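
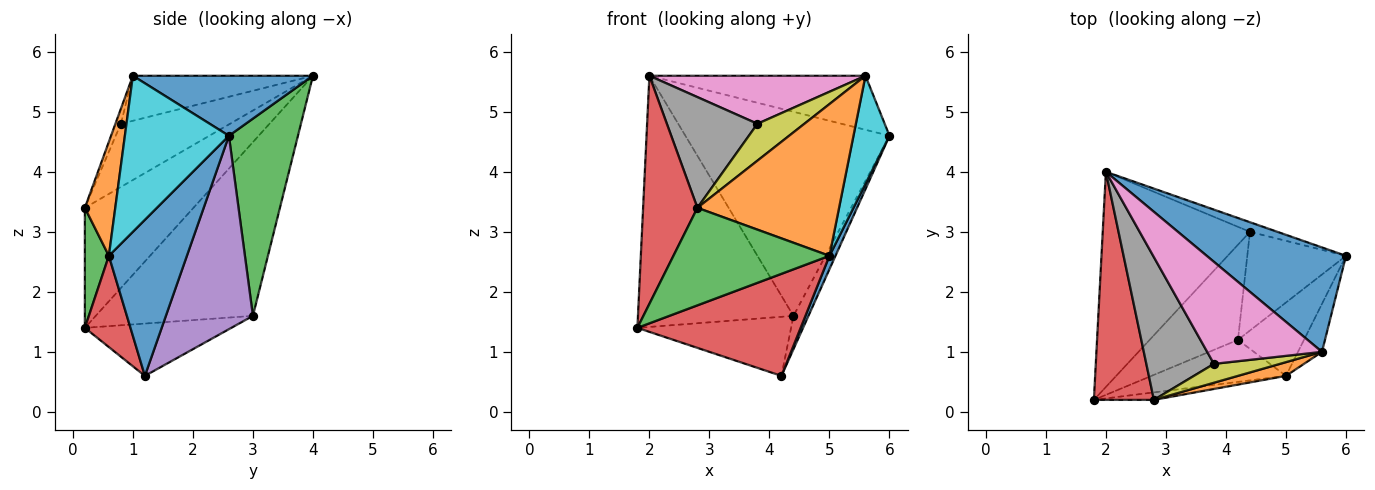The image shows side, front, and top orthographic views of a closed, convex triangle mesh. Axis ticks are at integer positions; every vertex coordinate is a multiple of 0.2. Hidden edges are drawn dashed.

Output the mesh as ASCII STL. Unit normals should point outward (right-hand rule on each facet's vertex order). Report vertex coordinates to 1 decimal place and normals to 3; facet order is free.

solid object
 facet normal 0.358 0.429 0.830
  outer loop
   vertex 5.6 1.0 5.6
   vertex 6.0 2.6 4.6
   vertex 2.0 4.0 5.6
  endloop
 endfacet
 facet normal -0.609 0.602 -0.516
  outer loop
   vertex 4.4 3.0 1.6
   vertex 1.8 0.2 1.4
   vertex 2.0 4.0 5.6
  endloop
 endfacet
 facet normal 0.320 0.946 -0.045
  outer loop
   vertex 4.4 3.0 1.6
   vertex 2.0 4.0 5.6
   vertex 6.0 2.6 4.6
  endloop
 endfacet
 facet normal -0.816 -0.408 0.408
  outer loop
   vertex 2.8 0.2 3.4
   vertex 2.0 4.0 5.6
   vertex 1.8 0.2 1.4
  endloop
 endfacet
 facet normal 0.880 0.152 -0.449
  outer loop
   vertex 4.2 1.2 0.6
   vertex 4.4 3.0 1.6
   vertex 6.0 2.6 4.6
  endloop
 endfacet
 facet normal -0.449 0.471 -0.759
  outer loop
   vertex 4.2 1.2 0.6
   vertex 1.8 0.2 1.4
   vertex 4.4 3.0 1.6
  endloop
 endfacet
 facet normal -0.334 -0.401 0.853
  outer loop
   vertex 3.8 0.8 4.8
   vertex 5.6 1.0 5.6
   vertex 2.0 4.0 5.6
  endloop
 endfacet
 facet normal -0.594 -0.493 0.636
  outer loop
   vertex 3.8 0.8 4.8
   vertex 2.0 4.0 5.6
   vertex 2.8 0.2 3.4
  endloop
 endfacet
 facet normal -0.103 -0.886 0.453
  outer loop
   vertex 3.8 0.8 4.8
   vertex 2.8 0.2 3.4
   vertex 5.6 1.0 5.6
  endloop
 endfacet
 facet normal 0.935 -0.324 -0.144
  outer loop
   vertex 5.0 0.6 2.6
   vertex 6.0 2.6 4.6
   vertex 5.6 1.0 5.6
  endloop
 endfacet
 facet normal 0.919 -0.071 -0.389
  outer loop
   vertex 5.0 0.6 2.6
   vertex 4.2 1.2 0.6
   vertex 6.0 2.6 4.6
  endloop
 endfacet
 facet normal 0.209 -0.974 0.088
  outer loop
   vertex 5.0 0.6 2.6
   vertex 5.6 1.0 5.6
   vertex 2.8 0.2 3.4
  endloop
 endfacet
 facet normal 0.152 -0.986 -0.076
  outer loop
   vertex 5.0 0.6 2.6
   vertex 2.8 0.2 3.4
   vertex 1.8 0.2 1.4
  endloop
 endfacet
 facet normal 0.250 -0.895 -0.369
  outer loop
   vertex 5.0 0.6 2.6
   vertex 1.8 0.2 1.4
   vertex 4.2 1.2 0.6
  endloop
 endfacet
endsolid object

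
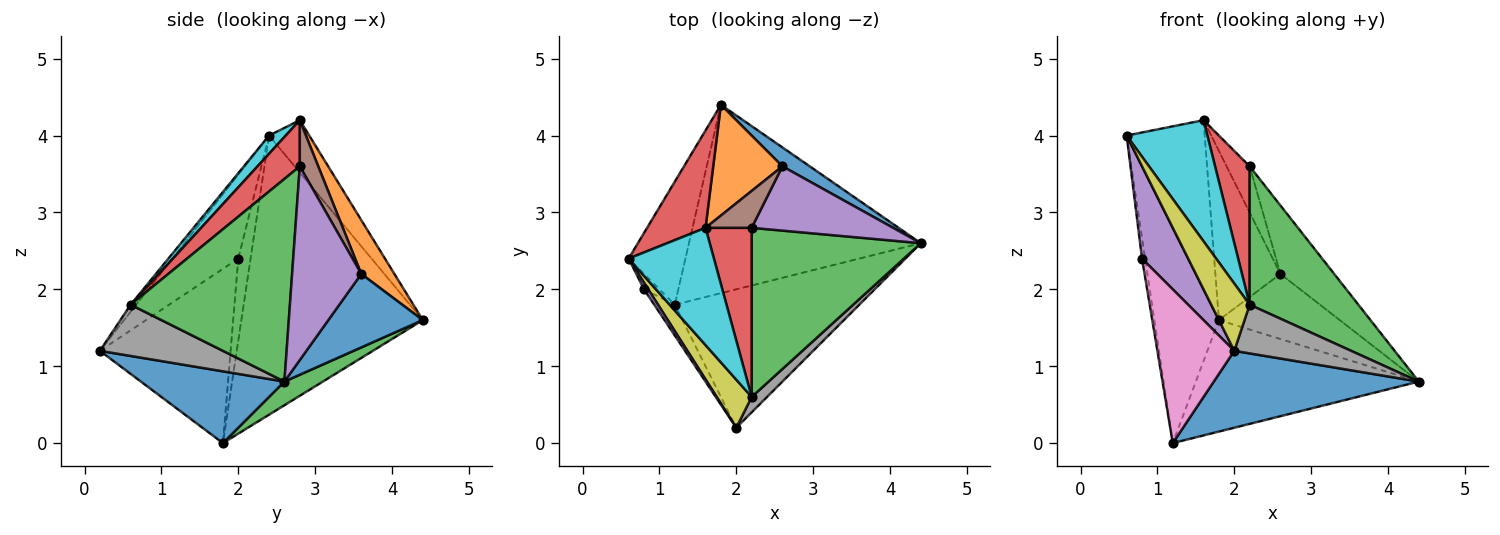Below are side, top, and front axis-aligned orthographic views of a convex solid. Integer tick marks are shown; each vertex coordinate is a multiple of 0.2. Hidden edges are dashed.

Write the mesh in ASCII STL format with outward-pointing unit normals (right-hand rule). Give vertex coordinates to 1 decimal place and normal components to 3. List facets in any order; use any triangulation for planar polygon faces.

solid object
 facet normal 0.322 -0.460 -0.828
  outer loop
   vertex 1.2 1.8 0.0
   vertex 4.4 2.6 0.8
   vertex 2.0 0.2 1.2
  endloop
 endfacet
 facet normal -0.925 0.329 -0.188
  outer loop
   vertex 1.8 4.4 1.6
   vertex 1.2 1.8 0.0
   vertex 0.6 2.4 4.0
  endloop
 endfacet
 facet normal 0.087 0.507 -0.857
  outer loop
   vertex 1.8 4.4 1.6
   vertex 4.4 2.6 0.8
   vertex 1.2 1.8 0.0
  endloop
 endfacet
 facet normal -0.408 0.791 0.456
  outer loop
   vertex 1.6 2.8 4.2
   vertex 1.8 4.4 1.6
   vertex 0.6 2.4 4.0
  endloop
 endfacet
 facet normal -0.819 -0.573 0.041
  outer loop
   vertex 0.8 2.0 2.4
   vertex 2.0 0.2 1.2
   vertex 0.6 2.4 4.0
  endloop
 endfacet
 facet normal -0.954 0.239 -0.179
  outer loop
   vertex 0.8 2.0 2.4
   vertex 0.6 2.4 4.0
   vertex 1.2 1.8 0.0
  endloop
 endfacet
 facet normal -0.858 -0.504 -0.101
  outer loop
   vertex 0.8 2.0 2.4
   vertex 1.2 1.8 0.0
   vertex 2.0 0.2 1.2
  endloop
 endfacet
 facet normal 0.708 -0.673 0.213
  outer loop
   vertex 2.2 0.6 1.8
   vertex 2.0 0.2 1.2
   vertex 4.4 2.6 0.8
  endloop
 endfacet
 facet normal -0.115 -0.808 0.577
  outer loop
   vertex 2.2 0.6 1.8
   vertex 0.6 2.4 4.0
   vertex 2.0 0.2 1.2
  endloop
 endfacet
 facet normal 0.147 -0.711 0.688
  outer loop
   vertex 2.2 0.6 1.8
   vertex 1.6 2.8 4.2
   vertex 0.6 2.4 4.0
  endloop
 endfacet
 facet normal 0.600 0.768 0.223
  outer loop
   vertex 2.6 3.6 2.2
   vertex 4.4 2.6 0.8
   vertex 1.8 4.4 1.6
  endloop
 endfacet
 facet normal 0.392 0.770 0.504
  outer loop
   vertex 2.6 3.6 2.2
   vertex 1.8 4.4 1.6
   vertex 1.6 2.8 4.2
  endloop
 endfacet
 facet normal 0.680 -0.464 0.567
  outer loop
   vertex 2.2 2.8 3.6
   vertex 2.2 0.6 1.8
   vertex 4.4 2.6 0.8
  endloop
 endfacet
 facet normal 0.612 -0.501 0.612
  outer loop
   vertex 2.2 2.8 3.6
   vertex 1.6 2.8 4.2
   vertex 2.2 0.6 1.8
  endloop
 endfacet
 facet normal 0.684 0.532 0.499
  outer loop
   vertex 2.2 2.8 3.6
   vertex 4.4 2.6 0.8
   vertex 2.6 3.6 2.2
  endloop
 endfacet
 facet normal 0.530 0.662 0.530
  outer loop
   vertex 2.2 2.8 3.6
   vertex 2.6 3.6 2.2
   vertex 1.6 2.8 4.2
  endloop
 endfacet
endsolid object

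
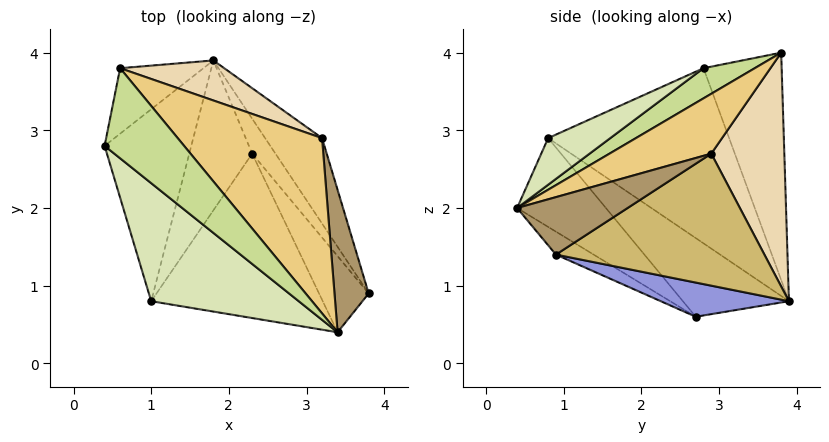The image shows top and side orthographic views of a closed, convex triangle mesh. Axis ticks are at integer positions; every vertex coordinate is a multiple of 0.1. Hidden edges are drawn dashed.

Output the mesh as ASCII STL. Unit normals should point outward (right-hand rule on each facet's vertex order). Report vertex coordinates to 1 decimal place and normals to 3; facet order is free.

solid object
 facet normal -0.909 0.249 -0.333
  outer loop
   vertex 0.6 3.8 4.0
   vertex 1.8 3.9 0.8
   vertex 0.4 2.8 3.8
  endloop
 endfacet
 facet normal -0.894 -0.069 -0.443
  outer loop
   vertex 1.0 0.8 2.9
   vertex 0.4 2.8 3.8
   vertex 1.8 3.9 0.8
  endloop
 endfacet
 facet normal 0.757 0.401 -0.516
  outer loop
   vertex 2.3 2.7 0.6
   vertex 1.8 3.9 0.8
   vertex 3.8 0.9 1.4
  endloop
 endfacet
 facet normal -0.763 -0.216 -0.610
  outer loop
   vertex 2.3 2.7 0.6
   vertex 1.0 0.8 2.9
   vertex 1.8 3.9 0.8
  endloop
 endfacet
 facet normal -0.335 -0.602 -0.725
  outer loop
   vertex 3.4 0.4 2.0
   vertex 2.3 2.7 0.6
   vertex 3.8 0.9 1.4
  endloop
 endfacet
 facet normal -0.366 -0.605 -0.707
  outer loop
   vertex 3.4 0.4 2.0
   vertex 1.0 0.8 2.9
   vertex 2.3 2.7 0.6
  endloop
 endfacet
 facet normal 0.343 -0.250 0.905
  outer loop
   vertex 3.4 0.4 2.0
   vertex 0.6 3.8 4.0
   vertex 0.4 2.8 3.8
  endloop
 endfacet
 facet normal 0.285 -0.321 0.903
  outer loop
   vertex 3.4 0.4 2.0
   vertex 0.4 2.8 3.8
   vertex 1.0 0.8 2.9
  endloop
 endfacet
 facet normal 0.857 -0.074 0.510
  outer loop
   vertex 3.2 2.9 2.7
   vertex 3.4 0.4 2.0
   vertex 3.8 0.9 1.4
  endloop
 endfacet
 facet normal 0.810 0.470 -0.350
  outer loop
   vertex 3.2 2.9 2.7
   vertex 3.8 0.9 1.4
   vertex 1.8 3.9 0.8
  endloop
 endfacet
 facet normal 0.373 -0.222 0.901
  outer loop
   vertex 3.2 2.9 2.7
   vertex 0.6 3.8 4.0
   vertex 3.4 0.4 2.0
  endloop
 endfacet
 facet normal 0.400 0.899 0.178
  outer loop
   vertex 3.2 2.9 2.7
   vertex 1.8 3.9 0.8
   vertex 0.6 3.8 4.0
  endloop
 endfacet
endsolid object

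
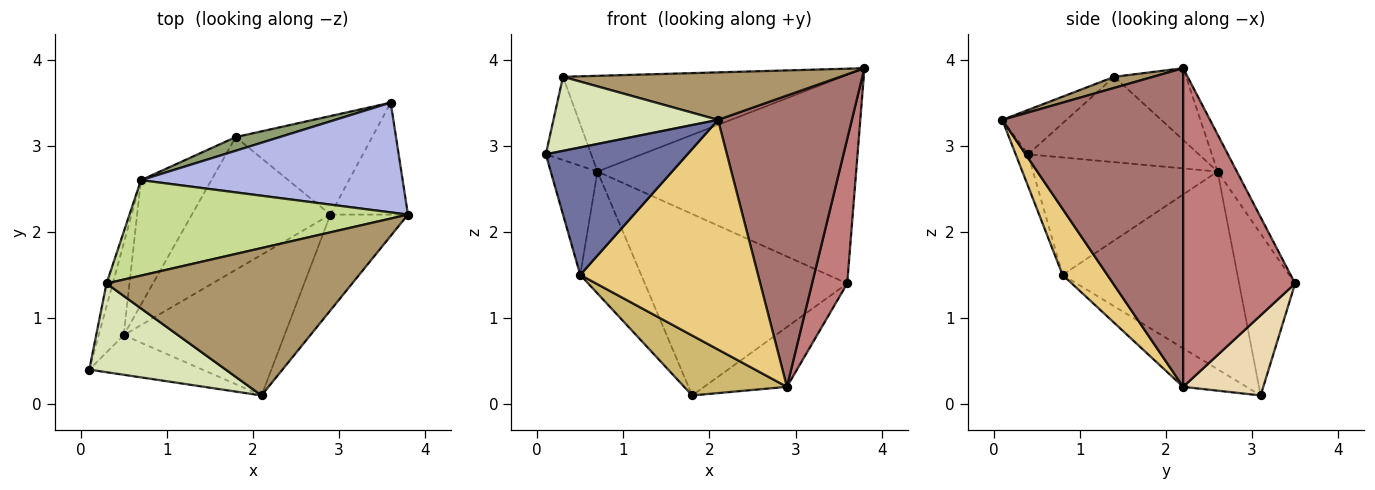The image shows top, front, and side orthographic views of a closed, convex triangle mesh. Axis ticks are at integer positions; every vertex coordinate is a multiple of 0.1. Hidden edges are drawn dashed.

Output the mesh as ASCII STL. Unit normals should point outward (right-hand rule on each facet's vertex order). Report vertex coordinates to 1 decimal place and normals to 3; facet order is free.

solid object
 facet normal -0.084 -0.952 -0.296
  outer loop
   vertex 0.5 0.8 1.5
   vertex 2.1 0.1 3.3
   vertex 0.1 0.4 2.9
  endloop
 endfacet
 facet normal -0.949 0.240 -0.203
  outer loop
   vertex 0.5 0.8 1.5
   vertex 0.1 0.4 2.9
   vertex 0.7 2.6 2.7
  endloop
 endfacet
 facet normal -0.895 0.312 -0.319
  outer loop
   vertex 0.5 0.8 1.5
   vertex 0.7 2.6 2.7
   vertex 1.8 3.1 0.1
  endloop
 endfacet
 facet normal -0.066 0.883 0.464
  outer loop
   vertex 3.6 3.5 1.4
   vertex 0.7 2.6 2.7
   vertex 3.8 2.2 3.9
  endloop
 endfacet
 facet normal -0.266 0.961 0.072
  outer loop
   vertex 3.6 3.5 1.4
   vertex 1.8 3.1 0.1
   vertex 0.7 2.6 2.7
  endloop
 endfacet
 facet normal -0.964 0.256 -0.071
  outer loop
   vertex 0.3 1.4 3.8
   vertex 0.7 2.6 2.7
   vertex 0.1 0.4 2.9
  endloop
 endfacet
 facet normal -0.179 0.697 0.695
  outer loop
   vertex 0.3 1.4 3.8
   vertex 3.8 2.2 3.9
   vertex 0.7 2.6 2.7
  endloop
 endfacet
 facet normal -0.242 -0.622 0.745
  outer loop
   vertex 0.3 1.4 3.8
   vertex 0.1 0.4 2.9
   vertex 2.1 0.1 3.3
  endloop
 endfacet
 facet normal 0.043 -0.306 0.951
  outer loop
   vertex 0.3 1.4 3.8
   vertex 2.1 0.1 3.3
   vertex 3.8 2.2 3.9
  endloop
 endfacet
 facet normal -0.246 -0.399 -0.883
  outer loop
   vertex 2.9 2.2 0.2
   vertex 0.5 0.8 1.5
   vertex 1.8 3.1 0.1
  endloop
 endfacet
 facet normal 0.210 -0.834 -0.511
  outer loop
   vertex 2.9 2.2 0.2
   vertex 2.1 0.1 3.3
   vertex 0.5 0.8 1.5
  endloop
 endfacet
 facet normal 0.449 0.464 -0.764
  outer loop
   vertex 2.9 2.2 0.2
   vertex 1.8 3.1 0.1
   vertex 3.6 3.5 1.4
  endloop
 endfacet
 facet normal 0.789 -0.584 -0.192
  outer loop
   vertex 2.9 2.2 0.2
   vertex 3.8 2.2 3.9
   vertex 2.1 0.1 3.3
  endloop
 endfacet
 facet normal 0.929 -0.292 -0.226
  outer loop
   vertex 2.9 2.2 0.2
   vertex 3.6 3.5 1.4
   vertex 3.8 2.2 3.9
  endloop
 endfacet
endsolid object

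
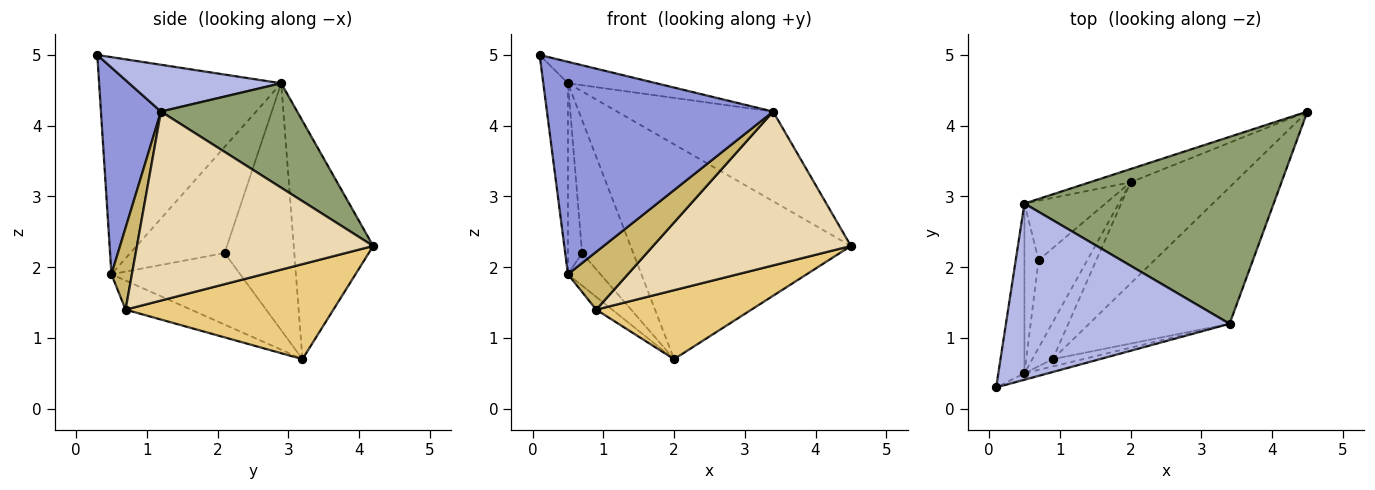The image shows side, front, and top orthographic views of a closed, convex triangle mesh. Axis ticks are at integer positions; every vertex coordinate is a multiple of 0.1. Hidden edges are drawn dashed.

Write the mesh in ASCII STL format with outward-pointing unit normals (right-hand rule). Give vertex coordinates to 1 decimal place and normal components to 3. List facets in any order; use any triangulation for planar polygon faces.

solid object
 facet normal -0.339 0.939 -0.058
  outer loop
   vertex 0.5 2.9 4.6
   vertex 4.5 4.2 2.3
   vertex 2.0 3.2 0.7
  endloop
 endfacet
 facet normal -0.984 0.133 -0.118
  outer loop
   vertex 0.5 2.9 4.6
   vertex 0.5 0.5 1.9
   vertex 0.1 0.3 5.0
  endloop
 endfacet
 facet normal 0.256 -0.966 -0.029
  outer loop
   vertex 3.4 1.2 4.2
   vertex 0.1 0.3 5.0
   vertex 0.5 0.5 1.9
  endloop
 endfacet
 facet normal 0.203 0.118 0.972
  outer loop
   vertex 3.4 1.2 4.2
   vertex 0.5 2.9 4.6
   vertex 0.1 0.3 5.0
  endloop
 endfacet
 facet normal 0.353 0.405 0.843
  outer loop
   vertex 3.4 1.2 4.2
   vertex 4.5 4.2 2.3
   vertex 0.5 2.9 4.6
  endloop
 endfacet
 facet normal -0.809 0.204 -0.551
  outer loop
   vertex 0.7 2.1 2.2
   vertex 2.0 3.2 0.7
   vertex 0.5 0.5 1.9
  endloop
 endfacet
 facet normal -0.779 0.572 -0.256
  outer loop
   vertex 0.7 2.1 2.2
   vertex 0.5 2.9 4.6
   vertex 2.0 3.2 0.7
  endloop
 endfacet
 facet normal -0.980 0.147 -0.131
  outer loop
   vertex 0.7 2.1 2.2
   vertex 0.5 0.5 1.9
   vertex 0.5 2.9 4.6
  endloop
 endfacet
 facet normal -0.802 0.195 -0.564
  outer loop
   vertex 0.9 0.7 1.4
   vertex 0.5 0.5 1.9
   vertex 2.0 3.2 0.7
  endloop
 endfacet
 facet normal 0.321 -0.940 -0.119
  outer loop
   vertex 0.9 0.7 1.4
   vertex 3.4 1.2 4.2
   vertex 0.5 0.5 1.9
  endloop
 endfacet
 facet normal 0.602 -0.450 -0.660
  outer loop
   vertex 0.9 0.7 1.4
   vertex 2.0 3.2 0.7
   vertex 4.5 4.2 2.3
  endloop
 endfacet
 facet normal 0.666 -0.558 -0.495
  outer loop
   vertex 0.9 0.7 1.4
   vertex 4.5 4.2 2.3
   vertex 3.4 1.2 4.2
  endloop
 endfacet
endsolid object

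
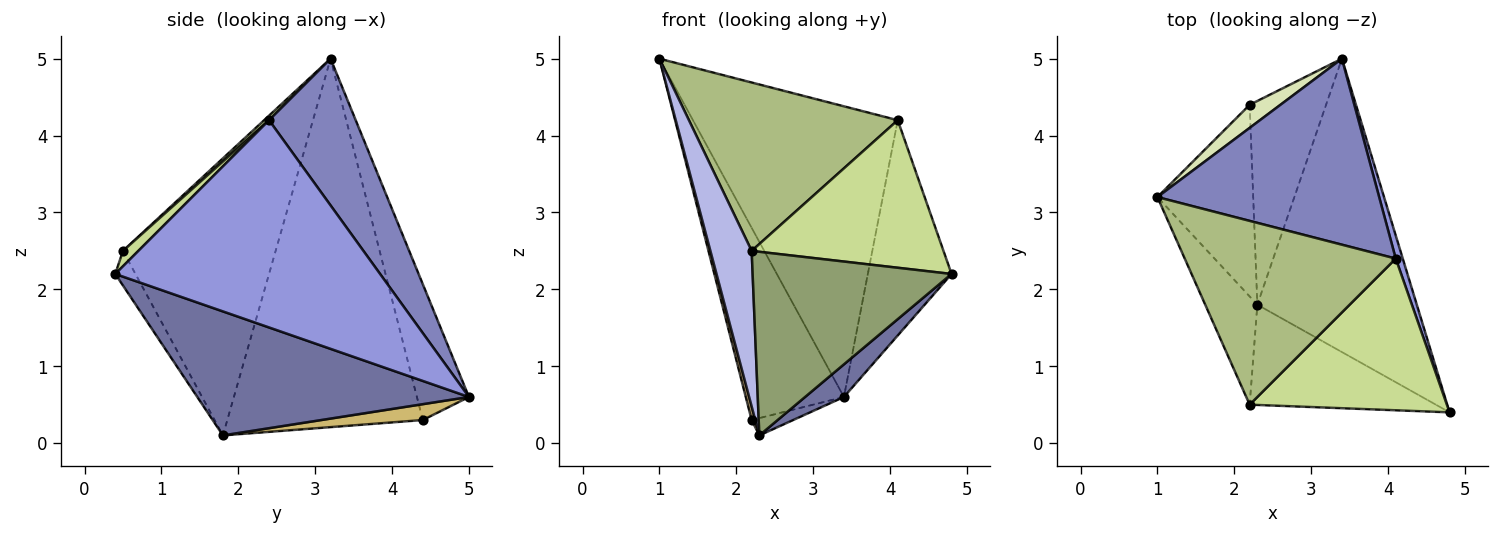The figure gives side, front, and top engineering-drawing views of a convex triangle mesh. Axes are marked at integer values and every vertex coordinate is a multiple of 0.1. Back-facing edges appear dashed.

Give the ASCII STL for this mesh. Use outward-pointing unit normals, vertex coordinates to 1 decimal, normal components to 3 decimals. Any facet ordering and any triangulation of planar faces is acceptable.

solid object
 facet normal 0.612 -0.087 -0.786
  outer loop
   vertex 2.3 1.8 0.1
   vertex 3.4 5.0 0.6
   vertex 4.8 0.4 2.2
  endloop
 endfacet
 facet normal 0.336 0.793 0.508
  outer loop
   vertex 4.1 2.4 4.2
   vertex 3.4 5.0 0.6
   vertex 1.0 3.2 5.0
  endloop
 endfacet
 facet normal 0.953 0.301 0.032
  outer loop
   vertex 4.1 2.4 4.2
   vertex 4.8 0.4 2.2
   vertex 3.4 5.0 0.6
  endloop
 endfacet
 facet normal -0.950 -0.257 -0.179
  outer loop
   vertex 2.2 0.5 2.5
   vertex 1.0 3.2 5.0
   vertex 2.3 1.8 0.1
  endloop
 endfacet
 facet normal -0.089 -0.874 -0.477
  outer loop
   vertex 2.2 0.5 2.5
   vertex 2.3 1.8 0.1
   vertex 4.8 0.4 2.2
  endloop
 endfacet
 facet normal 0.016 -0.676 0.737
  outer loop
   vertex 2.2 0.5 2.5
   vertex 4.1 2.4 4.2
   vertex 1.0 3.2 5.0
  endloop
 endfacet
 facet normal 0.056 -0.696 0.716
  outer loop
   vertex 2.2 0.5 2.5
   vertex 4.8 0.4 2.2
   vertex 4.1 2.4 4.2
  endloop
 endfacet
 facet normal -0.466 0.879 0.105
  outer loop
   vertex 2.2 4.4 0.3
   vertex 1.0 3.2 5.0
   vertex 3.4 5.0 0.6
  endloop
 endfacet
 facet normal -0.968 -0.018 -0.252
  outer loop
   vertex 2.2 4.4 0.3
   vertex 2.3 1.8 0.1
   vertex 1.0 3.2 5.0
  endloop
 endfacet
 facet normal 0.203 0.083 -0.976
  outer loop
   vertex 2.2 4.4 0.3
   vertex 3.4 5.0 0.6
   vertex 2.3 1.8 0.1
  endloop
 endfacet
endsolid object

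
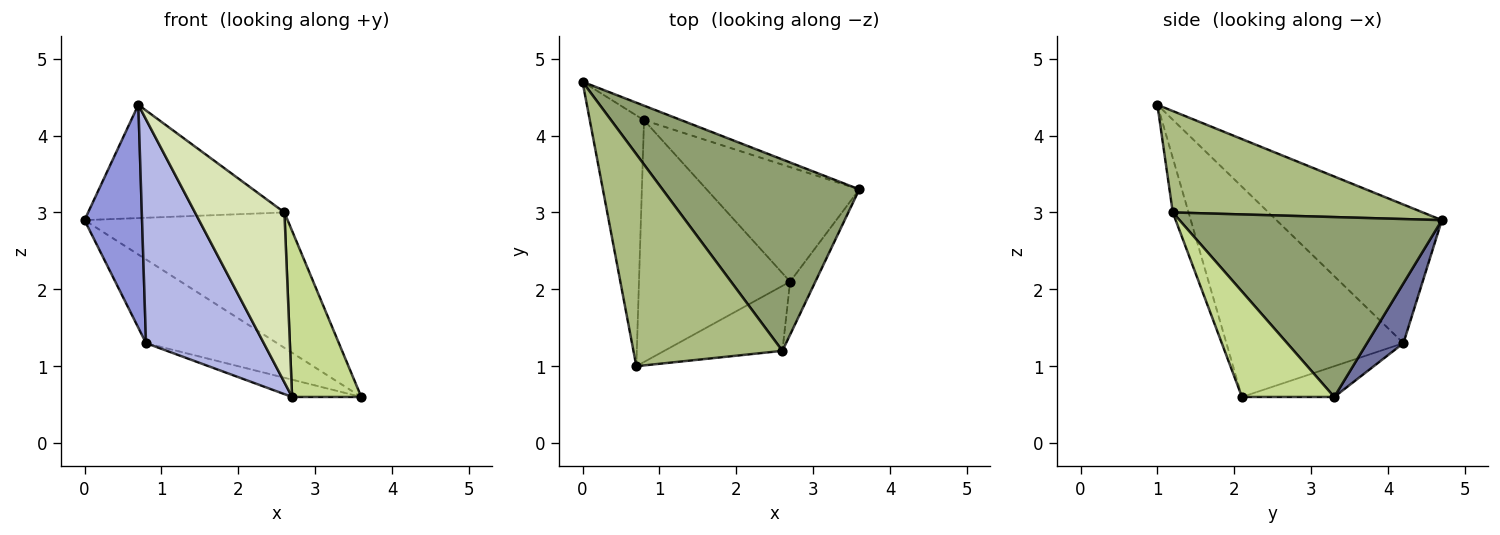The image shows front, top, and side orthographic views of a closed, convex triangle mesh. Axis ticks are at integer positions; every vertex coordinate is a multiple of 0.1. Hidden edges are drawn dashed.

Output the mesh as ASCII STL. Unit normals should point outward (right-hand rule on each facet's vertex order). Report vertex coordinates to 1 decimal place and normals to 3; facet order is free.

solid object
 facet normal 0.264 0.950 -0.165
  outer loop
   vertex 0.8 4.2 1.3
   vertex 0.0 4.7 2.9
   vertex 3.6 3.3 0.6
  endloop
 endfacet
 facet normal -0.195 0.147 -0.970
  outer loop
   vertex 0.8 4.2 1.3
   vertex 3.6 3.3 0.6
   vertex 2.7 2.1 0.6
  endloop
 endfacet
 facet normal -0.886 -0.308 -0.347
  outer loop
   vertex 0.8 4.2 1.3
   vertex 0.7 1.0 4.4
   vertex 0.0 4.7 2.9
  endloop
 endfacet
 facet normal -0.714 -0.475 -0.514
  outer loop
   vertex 0.8 4.2 1.3
   vertex 2.7 2.1 0.6
   vertex 0.7 1.0 4.4
  endloop
 endfacet
 facet normal 0.598 0.463 0.654
  outer loop
   vertex 2.6 1.2 3.0
   vertex 3.6 3.3 0.6
   vertex 0.0 4.7 2.9
  endloop
 endfacet
 facet normal 0.515 0.404 0.756
  outer loop
   vertex 2.6 1.2 3.0
   vertex 0.0 4.7 2.9
   vertex 0.7 1.0 4.4
  endloop
 endfacet
 facet normal 0.786 -0.589 -0.188
  outer loop
   vertex 2.6 1.2 3.0
   vertex 2.7 2.1 0.6
   vertex 3.6 3.3 0.6
  endloop
 endfacet
 facet normal -0.163 -0.922 -0.352
  outer loop
   vertex 2.6 1.2 3.0
   vertex 0.7 1.0 4.4
   vertex 2.7 2.1 0.6
  endloop
 endfacet
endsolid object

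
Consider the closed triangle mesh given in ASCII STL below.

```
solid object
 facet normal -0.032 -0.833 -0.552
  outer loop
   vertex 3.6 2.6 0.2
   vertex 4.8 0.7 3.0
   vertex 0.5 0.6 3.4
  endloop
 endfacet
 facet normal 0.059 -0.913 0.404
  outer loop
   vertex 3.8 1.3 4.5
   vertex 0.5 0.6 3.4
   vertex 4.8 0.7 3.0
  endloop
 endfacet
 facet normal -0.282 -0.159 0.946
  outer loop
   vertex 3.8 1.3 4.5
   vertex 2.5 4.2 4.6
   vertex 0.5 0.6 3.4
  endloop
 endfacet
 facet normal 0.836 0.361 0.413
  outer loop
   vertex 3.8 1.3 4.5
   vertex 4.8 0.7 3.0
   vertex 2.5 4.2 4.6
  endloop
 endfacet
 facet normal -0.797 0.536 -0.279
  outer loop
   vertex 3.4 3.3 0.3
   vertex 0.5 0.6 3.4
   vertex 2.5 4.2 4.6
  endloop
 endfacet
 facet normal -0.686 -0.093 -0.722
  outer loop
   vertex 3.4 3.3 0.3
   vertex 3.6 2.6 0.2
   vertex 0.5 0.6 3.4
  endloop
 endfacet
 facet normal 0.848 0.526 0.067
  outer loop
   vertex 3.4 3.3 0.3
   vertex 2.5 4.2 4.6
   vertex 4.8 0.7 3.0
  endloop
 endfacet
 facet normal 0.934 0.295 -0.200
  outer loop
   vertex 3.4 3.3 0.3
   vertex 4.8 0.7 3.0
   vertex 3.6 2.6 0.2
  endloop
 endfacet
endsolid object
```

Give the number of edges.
12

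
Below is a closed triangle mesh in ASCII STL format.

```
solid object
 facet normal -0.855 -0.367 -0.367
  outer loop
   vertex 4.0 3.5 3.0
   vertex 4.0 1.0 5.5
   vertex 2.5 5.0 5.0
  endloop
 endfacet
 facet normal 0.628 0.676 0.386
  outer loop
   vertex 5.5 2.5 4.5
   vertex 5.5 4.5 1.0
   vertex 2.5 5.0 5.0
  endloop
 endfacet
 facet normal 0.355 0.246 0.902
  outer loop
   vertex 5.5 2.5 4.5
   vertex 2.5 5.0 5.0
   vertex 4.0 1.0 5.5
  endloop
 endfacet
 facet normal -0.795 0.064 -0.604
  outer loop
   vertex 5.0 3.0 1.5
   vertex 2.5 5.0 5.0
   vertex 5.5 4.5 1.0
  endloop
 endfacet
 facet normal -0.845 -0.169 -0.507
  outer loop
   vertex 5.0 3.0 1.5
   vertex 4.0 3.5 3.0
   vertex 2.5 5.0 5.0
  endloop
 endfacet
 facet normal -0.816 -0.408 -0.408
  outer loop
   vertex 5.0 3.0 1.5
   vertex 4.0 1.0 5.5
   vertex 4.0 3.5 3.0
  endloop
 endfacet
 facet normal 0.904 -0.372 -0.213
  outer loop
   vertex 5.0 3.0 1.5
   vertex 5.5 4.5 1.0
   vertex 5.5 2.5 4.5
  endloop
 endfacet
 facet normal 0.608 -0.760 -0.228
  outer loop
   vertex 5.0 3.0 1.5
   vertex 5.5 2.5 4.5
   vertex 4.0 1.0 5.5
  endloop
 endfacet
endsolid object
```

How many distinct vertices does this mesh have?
6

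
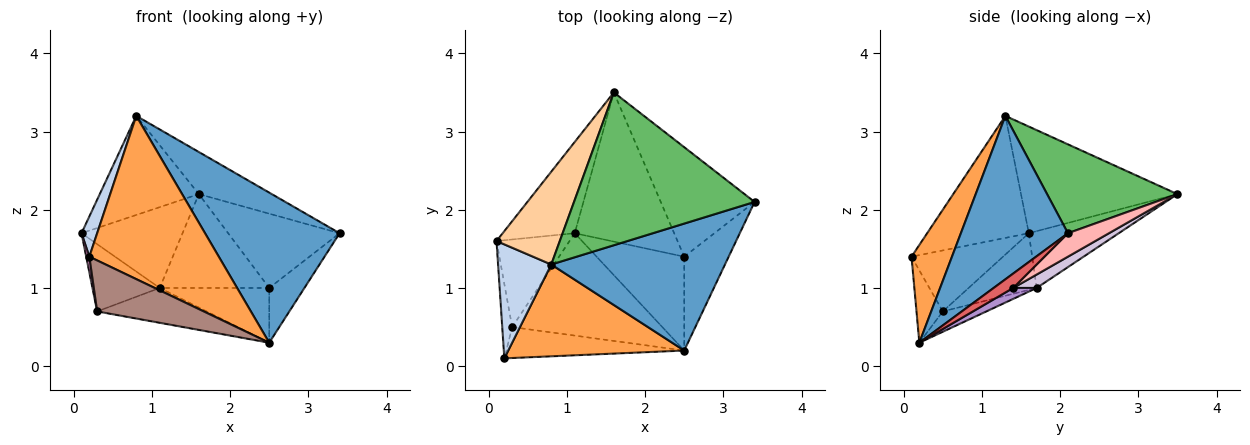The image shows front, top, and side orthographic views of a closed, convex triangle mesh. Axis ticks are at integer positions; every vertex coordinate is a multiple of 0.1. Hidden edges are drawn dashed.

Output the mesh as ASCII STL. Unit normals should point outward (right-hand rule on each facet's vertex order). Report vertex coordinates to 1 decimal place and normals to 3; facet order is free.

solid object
 facet normal 0.519 -0.653 0.552
  outer loop
   vertex 0.8 1.3 3.2
   vertex 2.5 0.2 0.3
   vertex 3.4 2.1 1.7
  endloop
 endfacet
 facet normal -0.908 -0.140 0.396
  outer loop
   vertex 0.2 0.1 1.4
   vertex 0.8 1.3 3.2
   vertex 0.1 1.6 1.7
  endloop
 endfacet
 facet normal 0.263 -0.841 0.473
  outer loop
   vertex 0.2 0.1 1.4
   vertex 2.5 0.2 0.3
   vertex 0.8 1.3 3.2
  endloop
 endfacet
 facet normal -0.755 0.478 0.448
  outer loop
   vertex 1.6 3.5 2.2
   vertex 0.1 1.6 1.7
   vertex 0.8 1.3 3.2
  endloop
 endfacet
 facet normal 0.429 0.240 0.871
  outer loop
   vertex 1.6 3.5 2.2
   vertex 0.8 1.3 3.2
   vertex 3.4 2.1 1.7
  endloop
 endfacet
 facet normal -0.508 0.571 -0.645
  outer loop
   vertex 1.1 1.7 1.0
   vertex 0.1 1.6 1.7
   vertex 1.6 3.5 2.2
  endloop
 endfacet
 facet normal 0.270 0.485 -0.832
  outer loop
   vertex 2.5 1.4 1.0
   vertex 3.4 2.1 1.7
   vertex 2.5 0.2 0.3
  endloop
 endfacet
 facet normal 0.203 0.550 -0.810
  outer loop
   vertex 2.5 1.4 1.0
   vertex 1.6 3.5 2.2
   vertex 3.4 2.1 1.7
  endloop
 endfacet
 facet normal 0.107 0.501 -0.859
  outer loop
   vertex 2.5 1.4 1.0
   vertex 2.5 0.2 0.3
   vertex 1.1 1.7 1.0
  endloop
 endfacet
 facet normal 0.113 0.529 -0.841
  outer loop
   vertex 2.5 1.4 1.0
   vertex 1.1 1.7 1.0
   vertex 1.6 3.5 2.2
  endloop
 endfacet
 facet normal -0.206 -0.837 -0.508
  outer loop
   vertex 0.3 0.5 0.7
   vertex 2.5 0.2 0.3
   vertex 0.2 0.1 1.4
  endloop
 endfacet
 facet normal -0.127 0.320 -0.939
  outer loop
   vertex 0.3 0.5 0.7
   vertex 1.1 1.7 1.0
   vertex 2.5 0.2 0.3
  endloop
 endfacet
 facet normal -0.987 -0.034 -0.160
  outer loop
   vertex 0.3 0.5 0.7
   vertex 0.2 0.1 1.4
   vertex 0.1 1.6 1.7
  endloop
 endfacet
 facet normal -0.525 0.519 -0.675
  outer loop
   vertex 0.3 0.5 0.7
   vertex 0.1 1.6 1.7
   vertex 1.1 1.7 1.0
  endloop
 endfacet
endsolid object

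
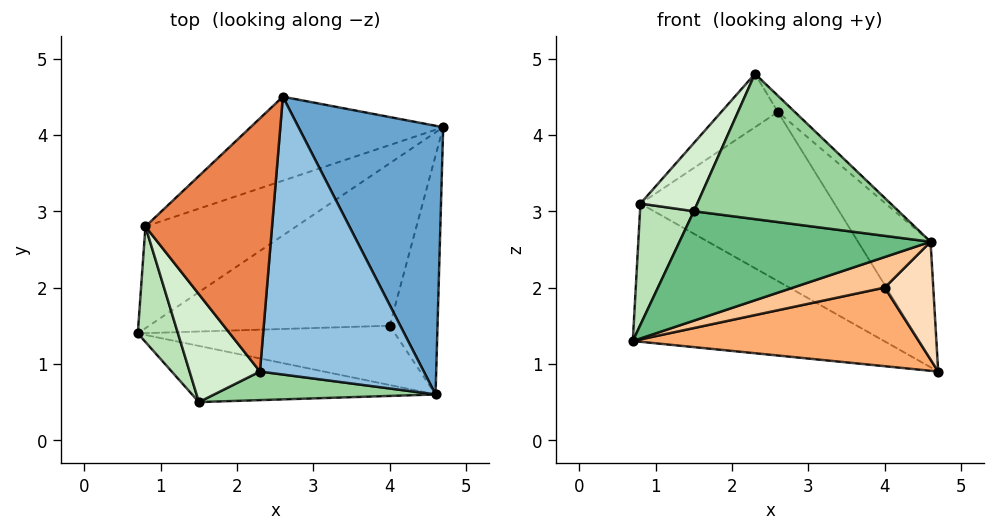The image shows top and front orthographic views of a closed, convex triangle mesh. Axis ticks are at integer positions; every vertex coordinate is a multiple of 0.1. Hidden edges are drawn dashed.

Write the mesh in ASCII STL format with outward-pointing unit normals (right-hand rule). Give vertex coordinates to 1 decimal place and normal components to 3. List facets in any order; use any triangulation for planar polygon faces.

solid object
 facet normal 0.842 0.216 0.495
  outer loop
   vertex 4.6 0.6 2.6
   vertex 4.7 4.1 0.9
   vertex 2.6 4.5 4.3
  endloop
 endfacet
 facet normal 0.693 0.042 0.719
  outer loop
   vertex 4.6 0.6 2.6
   vertex 2.6 4.5 4.3
   vertex 2.3 0.9 4.8
  endloop
 endfacet
 facet normal -0.516 0.690 -0.508
  outer loop
   vertex 0.8 2.8 3.1
   vertex 4.7 4.1 0.9
   vertex 0.7 1.4 1.3
  endloop
 endfacet
 facet normal -0.482 0.785 -0.390
  outer loop
   vertex 0.8 2.8 3.1
   vertex 2.6 4.5 4.3
   vertex 4.7 4.1 0.9
  endloop
 endfacet
 facet normal -0.646 0.158 0.746
  outer loop
   vertex 0.8 2.8 3.1
   vertex 2.3 0.9 4.8
   vertex 2.6 4.5 4.3
  endloop
 endfacet
 facet normal 0.200 -0.427 -0.882
  outer loop
   vertex 4.0 1.5 2.0
   vertex 0.7 1.4 1.3
   vertex 4.7 4.1 0.9
  endloop
 endfacet
 facet normal 0.198 -0.449 -0.871
  outer loop
   vertex 4.0 1.5 2.0
   vertex 4.6 0.6 2.6
   vertex 0.7 1.4 1.3
  endloop
 endfacet
 facet normal 0.227 -0.431 -0.873
  outer loop
   vertex 4.0 1.5 2.0
   vertex 4.7 4.1 0.9
   vertex 4.6 0.6 2.6
  endloop
 endfacet
 facet normal -0.030 -0.889 -0.457
  outer loop
   vertex 1.5 0.5 3.0
   vertex 0.7 1.4 1.3
   vertex 4.6 0.6 2.6
  endloop
 endfacet
 facet normal 0.056 -0.980 0.193
  outer loop
   vertex 1.5 0.5 3.0
   vertex 4.6 0.6 2.6
   vertex 2.3 0.9 4.8
  endloop
 endfacet
 facet normal -0.916 -0.291 0.277
  outer loop
   vertex 1.5 0.5 3.0
   vertex 0.8 2.8 3.1
   vertex 0.7 1.4 1.3
  endloop
 endfacet
 facet normal -0.853 -0.279 0.441
  outer loop
   vertex 1.5 0.5 3.0
   vertex 2.3 0.9 4.8
   vertex 0.8 2.8 3.1
  endloop
 endfacet
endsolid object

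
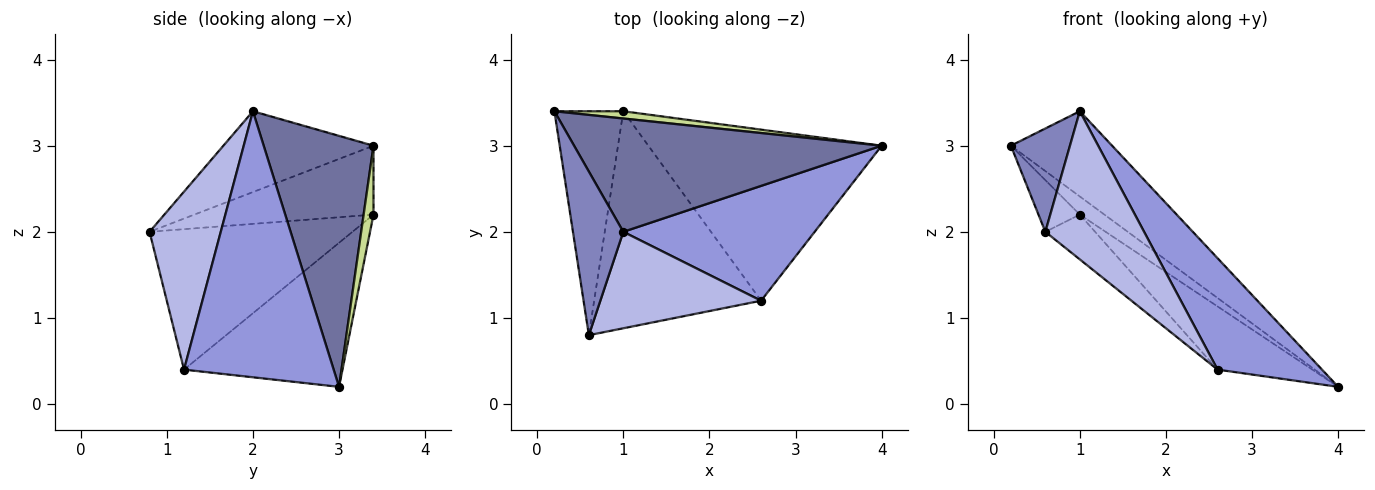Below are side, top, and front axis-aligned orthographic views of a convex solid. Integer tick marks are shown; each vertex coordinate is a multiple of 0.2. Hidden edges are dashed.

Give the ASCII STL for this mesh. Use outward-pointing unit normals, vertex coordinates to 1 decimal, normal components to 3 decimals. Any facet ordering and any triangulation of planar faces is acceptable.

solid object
 facet normal 0.546 0.503 0.669
  outer loop
   vertex 1.0 2.0 3.4
   vertex 4.0 3.0 0.2
   vertex 0.2 3.4 3.0
  endloop
 endfacet
 facet normal -0.805 -0.317 0.502
  outer loop
   vertex 1.0 2.0 3.4
   vertex 0.2 3.4 3.0
   vertex 0.6 0.8 2.0
  endloop
 endfacet
 facet normal 0.706 -0.493 0.508
  outer loop
   vertex 2.6 1.2 0.4
   vertex 4.0 3.0 0.2
   vertex 1.0 2.0 3.4
  endloop
 endfacet
 facet normal 0.517 -0.717 0.467
  outer loop
   vertex 2.6 1.2 0.4
   vertex 1.0 2.0 3.4
   vertex 0.6 0.8 2.0
  endloop
 endfacet
 facet normal -0.698 0.161 -0.698
  outer loop
   vertex 1.0 3.4 2.2
   vertex 0.6 0.8 2.0
   vertex 0.2 3.4 3.0
  endloop
 endfacet
 facet normal -0.636 0.156 -0.756
  outer loop
   vertex 1.0 3.4 2.2
   vertex 2.6 1.2 0.4
   vertex 0.6 0.8 2.0
  endloop
 endfacet
 facet normal 0.348 0.870 0.348
  outer loop
   vertex 1.0 3.4 2.2
   vertex 0.2 3.4 3.0
   vertex 4.0 3.0 0.2
  endloop
 endfacet
 facet normal -0.501 0.300 -0.812
  outer loop
   vertex 1.0 3.4 2.2
   vertex 4.0 3.0 0.2
   vertex 2.6 1.2 0.4
  endloop
 endfacet
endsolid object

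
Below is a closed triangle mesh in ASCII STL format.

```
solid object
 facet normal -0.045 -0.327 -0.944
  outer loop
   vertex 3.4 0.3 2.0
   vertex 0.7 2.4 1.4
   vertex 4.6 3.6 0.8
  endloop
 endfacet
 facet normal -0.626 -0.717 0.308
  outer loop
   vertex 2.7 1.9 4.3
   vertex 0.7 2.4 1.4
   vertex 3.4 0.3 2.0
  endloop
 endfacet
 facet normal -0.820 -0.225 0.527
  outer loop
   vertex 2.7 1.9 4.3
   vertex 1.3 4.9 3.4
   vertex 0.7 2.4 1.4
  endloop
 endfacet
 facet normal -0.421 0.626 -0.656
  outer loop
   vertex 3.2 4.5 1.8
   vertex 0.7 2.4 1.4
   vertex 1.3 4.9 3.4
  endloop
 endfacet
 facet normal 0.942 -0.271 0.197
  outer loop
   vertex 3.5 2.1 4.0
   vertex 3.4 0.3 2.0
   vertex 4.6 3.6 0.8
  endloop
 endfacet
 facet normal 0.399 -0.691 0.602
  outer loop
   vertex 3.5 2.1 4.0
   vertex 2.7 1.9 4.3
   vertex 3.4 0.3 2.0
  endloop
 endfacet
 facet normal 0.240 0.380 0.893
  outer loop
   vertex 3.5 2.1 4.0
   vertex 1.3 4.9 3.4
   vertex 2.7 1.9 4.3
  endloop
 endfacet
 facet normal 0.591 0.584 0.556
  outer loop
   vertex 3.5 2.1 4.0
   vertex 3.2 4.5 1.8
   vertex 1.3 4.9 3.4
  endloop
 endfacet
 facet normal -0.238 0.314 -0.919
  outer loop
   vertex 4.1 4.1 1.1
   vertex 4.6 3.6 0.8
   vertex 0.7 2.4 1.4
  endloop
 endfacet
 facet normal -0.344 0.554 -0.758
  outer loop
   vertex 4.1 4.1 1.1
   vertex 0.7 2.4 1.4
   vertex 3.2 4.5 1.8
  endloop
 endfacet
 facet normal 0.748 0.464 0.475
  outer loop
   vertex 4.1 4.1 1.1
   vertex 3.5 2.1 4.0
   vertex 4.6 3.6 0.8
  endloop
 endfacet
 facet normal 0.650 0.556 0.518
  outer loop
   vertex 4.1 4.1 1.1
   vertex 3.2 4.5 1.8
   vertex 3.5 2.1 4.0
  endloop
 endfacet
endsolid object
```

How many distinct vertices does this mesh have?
8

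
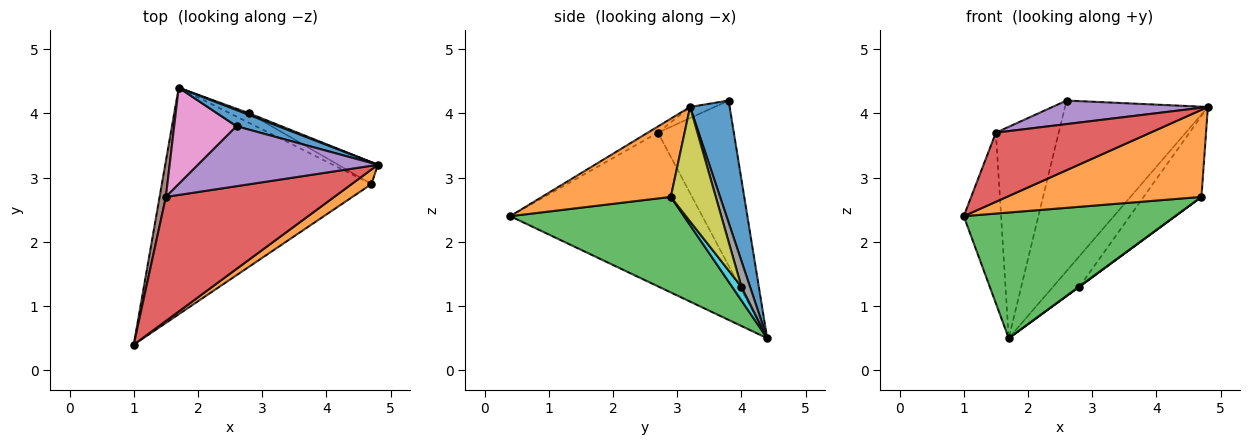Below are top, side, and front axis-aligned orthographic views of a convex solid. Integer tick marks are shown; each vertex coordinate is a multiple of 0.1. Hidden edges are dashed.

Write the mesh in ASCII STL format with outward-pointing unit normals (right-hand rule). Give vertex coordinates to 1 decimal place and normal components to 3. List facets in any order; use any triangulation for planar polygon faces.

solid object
 facet normal 0.266 0.960 0.091
  outer loop
   vertex 2.6 3.8 4.2
   vertex 4.8 3.2 4.1
   vertex 1.7 4.4 0.5
  endloop
 endfacet
 facet normal 0.547 -0.826 0.138
  outer loop
   vertex 4.7 2.9 2.7
   vertex 4.8 3.2 4.1
   vertex 1.0 0.4 2.4
  endloop
 endfacet
 facet normal 0.370 -0.451 -0.812
  outer loop
   vertex 4.7 2.9 2.7
   vertex 1.0 0.4 2.4
   vertex 1.7 4.4 0.5
  endloop
 endfacet
 facet normal -0.032 -0.487 0.873
  outer loop
   vertex 1.5 2.7 3.7
   vertex 1.0 0.4 2.4
   vertex 4.8 3.2 4.1
  endloop
 endfacet
 facet normal -0.057 -0.365 0.929
  outer loop
   vertex 1.5 2.7 3.7
   vertex 4.8 3.2 4.1
   vertex 2.6 3.8 4.2
  endloop
 endfacet
 facet normal -0.981 0.191 0.040
  outer loop
   vertex 1.5 2.7 3.7
   vertex 1.7 4.4 0.5
   vertex 1.0 0.4 2.4
  endloop
 endfacet
 facet normal -0.739 0.613 0.279
  outer loop
   vertex 1.5 2.7 3.7
   vertex 2.6 3.8 4.2
   vertex 1.7 4.4 0.5
  endloop
 endfacet
 facet normal 0.308 0.950 0.051
  outer loop
   vertex 2.8 4.0 1.3
   vertex 1.7 4.4 0.5
   vertex 4.8 3.2 4.1
  endloop
 endfacet
 facet normal 0.600 0.772 -0.208
  outer loop
   vertex 2.8 4.0 1.3
   vertex 4.8 3.2 4.1
   vertex 4.7 2.9 2.7
  endloop
 endfacet
 facet normal 0.579 -0.036 -0.814
  outer loop
   vertex 2.8 4.0 1.3
   vertex 4.7 2.9 2.7
   vertex 1.7 4.4 0.5
  endloop
 endfacet
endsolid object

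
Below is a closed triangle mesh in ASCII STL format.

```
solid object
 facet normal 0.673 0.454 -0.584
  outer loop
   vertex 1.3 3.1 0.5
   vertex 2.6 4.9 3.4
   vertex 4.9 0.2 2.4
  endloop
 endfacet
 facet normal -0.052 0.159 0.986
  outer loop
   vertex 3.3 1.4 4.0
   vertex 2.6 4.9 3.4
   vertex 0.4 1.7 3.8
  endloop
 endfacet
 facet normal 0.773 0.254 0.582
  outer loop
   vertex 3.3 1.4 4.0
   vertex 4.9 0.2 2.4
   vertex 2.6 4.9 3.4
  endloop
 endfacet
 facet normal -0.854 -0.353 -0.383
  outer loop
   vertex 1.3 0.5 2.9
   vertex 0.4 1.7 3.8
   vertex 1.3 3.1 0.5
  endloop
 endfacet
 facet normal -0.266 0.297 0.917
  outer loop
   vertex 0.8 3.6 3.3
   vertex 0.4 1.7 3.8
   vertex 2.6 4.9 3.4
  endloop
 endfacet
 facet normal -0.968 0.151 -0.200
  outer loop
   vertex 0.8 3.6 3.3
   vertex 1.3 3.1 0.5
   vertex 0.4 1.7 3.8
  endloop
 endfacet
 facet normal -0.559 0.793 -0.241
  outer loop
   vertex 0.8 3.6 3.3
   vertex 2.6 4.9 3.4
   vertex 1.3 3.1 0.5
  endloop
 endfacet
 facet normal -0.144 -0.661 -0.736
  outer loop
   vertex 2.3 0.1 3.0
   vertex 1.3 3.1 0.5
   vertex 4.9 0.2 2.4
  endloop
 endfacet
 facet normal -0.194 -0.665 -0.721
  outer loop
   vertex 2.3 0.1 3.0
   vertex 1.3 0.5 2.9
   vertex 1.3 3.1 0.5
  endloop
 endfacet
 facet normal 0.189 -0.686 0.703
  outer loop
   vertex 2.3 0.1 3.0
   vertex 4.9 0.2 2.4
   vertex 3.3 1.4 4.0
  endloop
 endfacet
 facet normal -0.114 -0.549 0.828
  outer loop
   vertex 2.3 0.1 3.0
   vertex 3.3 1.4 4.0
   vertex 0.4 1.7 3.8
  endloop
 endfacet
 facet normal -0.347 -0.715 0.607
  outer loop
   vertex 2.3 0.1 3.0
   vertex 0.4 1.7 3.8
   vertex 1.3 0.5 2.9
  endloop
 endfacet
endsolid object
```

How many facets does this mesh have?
12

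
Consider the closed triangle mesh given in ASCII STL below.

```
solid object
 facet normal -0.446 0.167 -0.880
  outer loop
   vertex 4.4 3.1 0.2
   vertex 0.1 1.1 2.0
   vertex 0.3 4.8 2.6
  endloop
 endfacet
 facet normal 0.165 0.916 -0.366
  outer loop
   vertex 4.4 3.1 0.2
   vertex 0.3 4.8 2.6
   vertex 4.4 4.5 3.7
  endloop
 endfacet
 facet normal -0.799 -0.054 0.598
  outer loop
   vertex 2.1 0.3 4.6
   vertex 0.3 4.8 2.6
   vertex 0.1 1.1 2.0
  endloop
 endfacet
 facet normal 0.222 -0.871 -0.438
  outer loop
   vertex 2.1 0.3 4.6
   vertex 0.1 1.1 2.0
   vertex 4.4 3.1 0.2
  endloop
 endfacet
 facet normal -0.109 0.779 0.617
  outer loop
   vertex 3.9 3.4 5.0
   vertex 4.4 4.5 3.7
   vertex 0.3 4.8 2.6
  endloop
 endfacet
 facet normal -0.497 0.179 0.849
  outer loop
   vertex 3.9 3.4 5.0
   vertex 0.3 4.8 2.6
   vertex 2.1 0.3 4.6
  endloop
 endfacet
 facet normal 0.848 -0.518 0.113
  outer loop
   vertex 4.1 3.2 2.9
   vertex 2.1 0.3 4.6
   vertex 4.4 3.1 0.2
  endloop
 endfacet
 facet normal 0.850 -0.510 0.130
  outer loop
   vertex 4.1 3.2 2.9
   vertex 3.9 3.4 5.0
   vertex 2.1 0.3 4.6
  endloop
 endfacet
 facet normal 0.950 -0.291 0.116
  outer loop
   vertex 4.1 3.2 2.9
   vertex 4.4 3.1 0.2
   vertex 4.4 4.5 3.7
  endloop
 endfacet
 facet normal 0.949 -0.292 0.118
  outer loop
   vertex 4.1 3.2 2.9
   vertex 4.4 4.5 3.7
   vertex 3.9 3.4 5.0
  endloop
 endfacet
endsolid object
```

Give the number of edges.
15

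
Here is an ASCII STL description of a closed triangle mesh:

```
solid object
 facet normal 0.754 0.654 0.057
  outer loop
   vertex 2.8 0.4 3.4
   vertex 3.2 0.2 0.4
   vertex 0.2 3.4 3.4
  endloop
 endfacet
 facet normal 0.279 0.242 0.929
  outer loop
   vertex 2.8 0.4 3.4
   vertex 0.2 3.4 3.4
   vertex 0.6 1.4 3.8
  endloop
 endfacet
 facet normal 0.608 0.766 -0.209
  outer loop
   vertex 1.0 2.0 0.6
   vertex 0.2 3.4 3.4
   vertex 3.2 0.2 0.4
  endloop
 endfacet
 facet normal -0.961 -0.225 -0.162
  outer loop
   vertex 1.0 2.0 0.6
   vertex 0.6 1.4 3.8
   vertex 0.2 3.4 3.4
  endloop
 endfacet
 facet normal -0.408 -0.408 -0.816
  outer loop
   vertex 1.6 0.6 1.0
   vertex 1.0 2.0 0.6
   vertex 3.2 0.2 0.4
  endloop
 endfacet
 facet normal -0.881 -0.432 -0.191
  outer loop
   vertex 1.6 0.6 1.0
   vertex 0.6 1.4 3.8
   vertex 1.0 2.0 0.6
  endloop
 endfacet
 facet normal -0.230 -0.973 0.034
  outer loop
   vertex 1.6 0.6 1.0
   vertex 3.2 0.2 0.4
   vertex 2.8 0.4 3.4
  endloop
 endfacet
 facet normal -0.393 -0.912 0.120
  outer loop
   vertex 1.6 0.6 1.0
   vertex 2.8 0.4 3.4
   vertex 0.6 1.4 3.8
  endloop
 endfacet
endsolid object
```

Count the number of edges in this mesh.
12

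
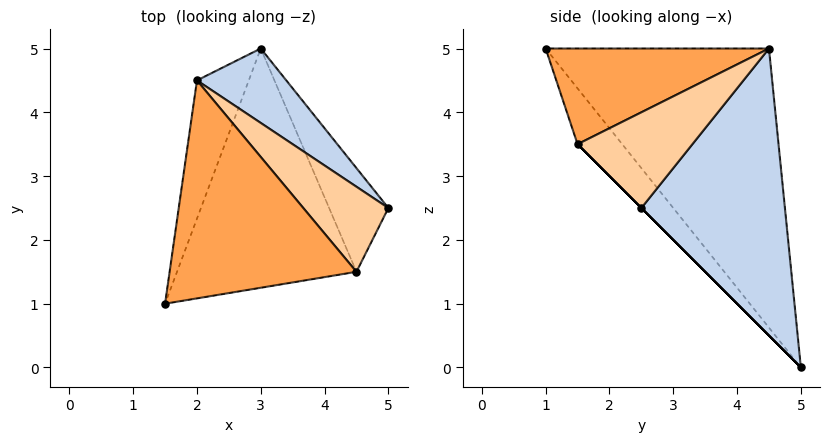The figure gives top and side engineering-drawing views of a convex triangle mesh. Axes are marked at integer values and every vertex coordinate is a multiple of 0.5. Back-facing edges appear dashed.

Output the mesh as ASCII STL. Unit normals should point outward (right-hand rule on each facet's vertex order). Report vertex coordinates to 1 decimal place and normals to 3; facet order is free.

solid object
 facet normal -0.974 0.139 -0.181
  outer loop
   vertex 2.0 4.5 5.0
   vertex 3.0 5.0 0.0
   vertex 1.5 1.0 5.0
  endloop
 endfacet
 facet normal 0.655 0.728 0.204
  outer loop
   vertex 2.0 4.5 5.0
   vertex 5.0 2.5 2.5
   vertex 3.0 5.0 0.0
  endloop
 endfacet
 facet normal 0.455 -0.065 0.888
  outer loop
   vertex 4.5 1.5 3.5
   vertex 2.0 4.5 5.0
   vertex 1.5 1.0 5.0
  endloop
 endfacet
 facet normal 0.718 0.279 0.638
  outer loop
   vertex 4.5 1.5 3.5
   vertex 5.0 2.5 2.5
   vertex 2.0 4.5 5.0
  endloop
 endfacet
 facet normal -0.202 -0.734 -0.648
  outer loop
   vertex 4.5 1.5 3.5
   vertex 1.5 1.0 5.0
   vertex 3.0 5.0 0.0
  endloop
 endfacet
 facet normal 0.000 -0.707 -0.707
  outer loop
   vertex 4.5 1.5 3.5
   vertex 3.0 5.0 0.0
   vertex 5.0 2.5 2.5
  endloop
 endfacet
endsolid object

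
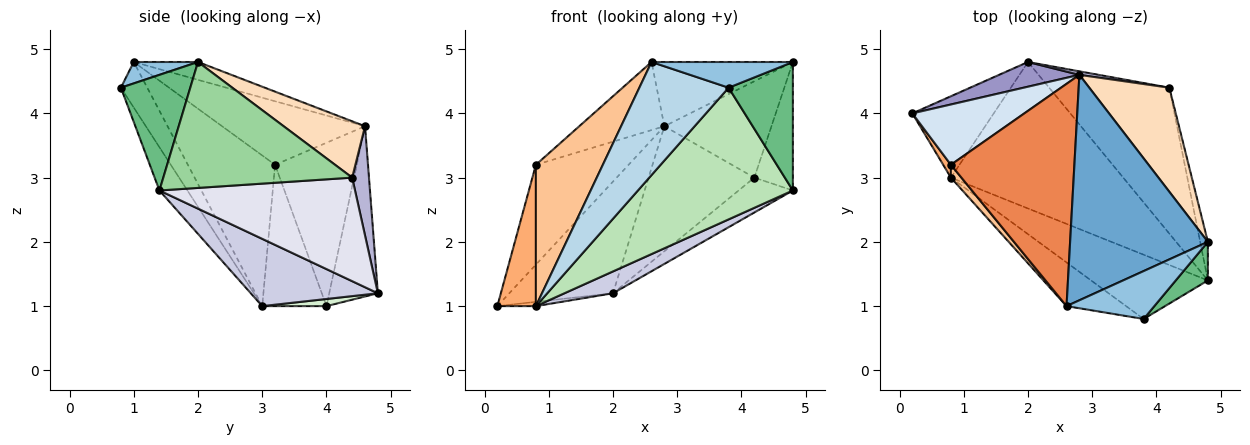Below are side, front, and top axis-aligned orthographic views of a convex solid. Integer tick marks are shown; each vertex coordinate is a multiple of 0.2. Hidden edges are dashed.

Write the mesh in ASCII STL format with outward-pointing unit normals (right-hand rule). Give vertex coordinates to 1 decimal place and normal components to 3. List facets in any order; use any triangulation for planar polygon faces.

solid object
 facet normal -0.124 0.272 0.954
  outer loop
   vertex 2.8 4.6 3.8
   vertex 2.6 1.0 4.8
   vertex 4.8 2.0 4.8
  endloop
 endfacet
 facet normal 0.210 -0.462 0.861
  outer loop
   vertex 3.8 0.8 4.4
   vertex 4.8 2.0 4.8
   vertex 2.6 1.0 4.8
  endloop
 endfacet
 facet normal -0.266 -0.899 -0.347
  outer loop
   vertex 3.8 0.8 4.4
   vertex 2.6 1.0 4.8
   vertex 0.8 3.0 1.0
  endloop
 endfacet
 facet normal -0.602 0.683 0.413
  outer loop
   vertex 0.8 3.2 3.2
   vertex 2.8 4.6 3.8
   vertex 0.2 4.0 1.0
  endloop
 endfacet
 facet normal -0.441 0.263 0.858
  outer loop
   vertex 0.8 3.2 3.2
   vertex 2.6 1.0 4.8
   vertex 2.8 4.6 3.8
  endloop
 endfacet
 facet normal -0.857 -0.514 0.047
  outer loop
   vertex 0.8 3.2 3.2
   vertex 0.2 4.0 1.0
   vertex 0.8 3.0 1.0
  endloop
 endfacet
 facet normal -0.792 -0.608 0.055
  outer loop
   vertex 0.8 3.2 3.2
   vertex 0.8 3.0 1.0
   vertex 2.6 1.0 4.8
  endloop
 endfacet
 facet normal 0.459 0.604 0.652
  outer loop
   vertex 4.2 4.4 3.0
   vertex 2.8 4.6 3.8
   vertex 4.8 2.0 4.8
  endloop
 endfacet
 facet normal 0.719 -0.666 0.200
  outer loop
   vertex 4.8 1.4 2.8
   vertex 4.8 2.0 4.8
   vertex 3.8 0.8 4.4
  endloop
 endfacet
 facet normal 0.978 0.200 -0.060
  outer loop
   vertex 4.8 1.4 2.8
   vertex 4.2 4.4 3.0
   vertex 4.8 2.0 4.8
  endloop
 endfacet
 facet normal -0.160 -0.887 -0.433
  outer loop
   vertex 4.8 1.4 2.8
   vertex 3.8 0.8 4.4
   vertex 0.8 3.0 1.0
  endloop
 endfacet
 facet normal 0.087 0.052 -0.995
  outer loop
   vertex 2.0 4.8 1.2
   vertex 0.8 3.0 1.0
   vertex 0.2 4.0 1.0
  endloop
 endfacet
 facet normal -0.416 0.888 0.196
  outer loop
   vertex 2.0 4.8 1.2
   vertex 0.2 4.0 1.0
   vertex 2.8 4.6 3.8
  endloop
 endfacet
 facet normal 0.157 0.987 0.028
  outer loop
   vertex 2.0 4.8 1.2
   vertex 2.8 4.6 3.8
   vertex 4.2 4.4 3.0
  endloop
 endfacet
 facet normal 0.360 -0.138 -0.923
  outer loop
   vertex 2.0 4.8 1.2
   vertex 4.8 1.4 2.8
   vertex 0.8 3.0 1.0
  endloop
 endfacet
 facet normal 0.642 0.178 -0.745
  outer loop
   vertex 2.0 4.8 1.2
   vertex 4.2 4.4 3.0
   vertex 4.8 1.4 2.8
  endloop
 endfacet
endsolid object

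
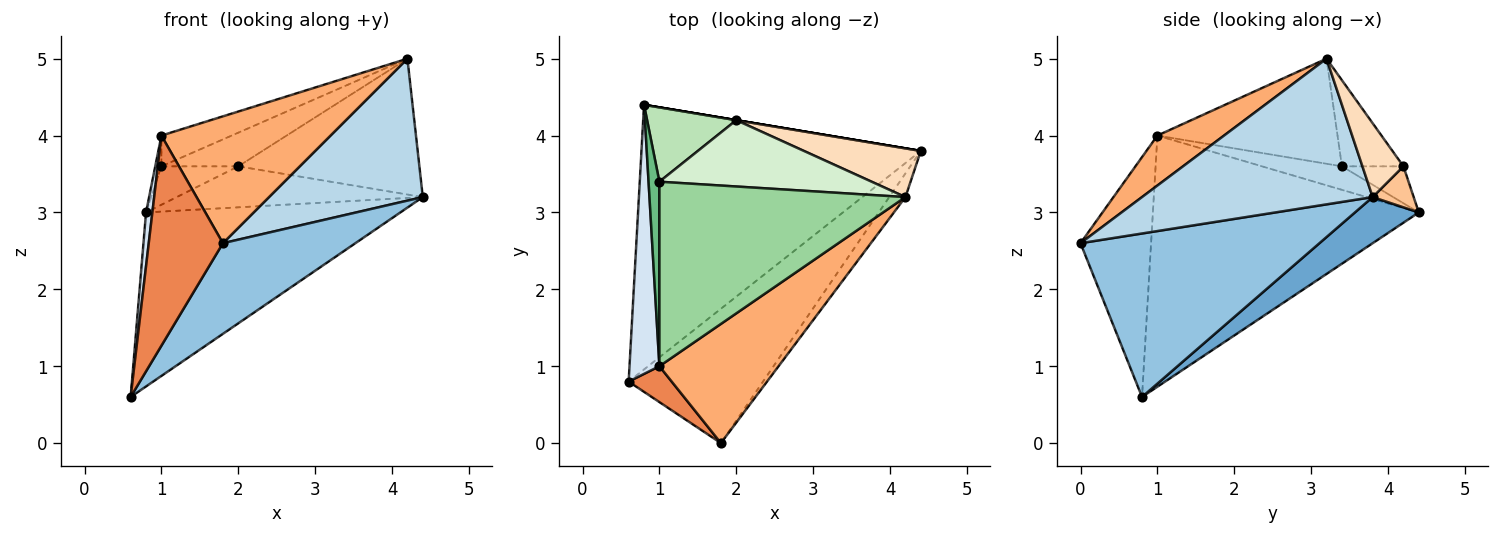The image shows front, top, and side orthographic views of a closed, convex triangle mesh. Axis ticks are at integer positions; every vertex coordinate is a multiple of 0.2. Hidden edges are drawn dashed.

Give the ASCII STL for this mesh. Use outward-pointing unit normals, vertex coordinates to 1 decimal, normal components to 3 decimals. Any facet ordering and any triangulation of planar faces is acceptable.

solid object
 facet normal 0.137 0.544 -0.828
  outer loop
   vertex 0.8 4.4 3.0
   vertex 4.4 3.8 3.2
   vertex 0.6 0.8 0.6
  endloop
 endfacet
 facet normal 0.710 -0.394 -0.584
  outer loop
   vertex 1.8 0.0 2.6
   vertex 0.6 0.8 0.6
   vertex 4.4 3.8 3.2
  endloop
 endfacet
 facet normal 0.829 -0.552 -0.092
  outer loop
   vertex 4.2 3.2 5.0
   vertex 1.8 0.0 2.6
   vertex 4.4 3.8 3.2
  endloop
 endfacet
 facet normal -0.993 -0.024 0.118
  outer loop
   vertex 1.0 1.0 4.0
   vertex 0.8 4.4 3.0
   vertex 0.6 0.8 0.6
  endloop
 endfacet
 facet normal -0.684 -0.719 0.123
  outer loop
   vertex 1.0 1.0 4.0
   vertex 0.6 0.8 0.6
   vertex 1.8 0.0 2.6
  endloop
 endfacet
 facet normal 0.276 -0.701 0.658
  outer loop
   vertex 1.0 1.0 4.0
   vertex 1.8 0.0 2.6
   vertex 4.2 3.2 5.0
  endloop
 endfacet
 facet normal 0.164 0.986 0.000
  outer loop
   vertex 2.0 4.2 3.6
   vertex 4.4 3.8 3.2
   vertex 0.8 4.4 3.0
  endloop
 endfacet
 facet normal 0.208 0.921 0.330
  outer loop
   vertex 2.0 4.2 3.6
   vertex 4.2 3.2 5.0
   vertex 4.4 3.8 3.2
  endloop
 endfacet
 facet normal -0.906 0.070 0.418
  outer loop
   vertex 1.0 3.4 3.6
   vertex 0.8 4.4 3.0
   vertex 1.0 1.0 4.0
  endloop
 endfacet
 facet normal -0.388 0.152 0.909
  outer loop
   vertex 1.0 3.4 3.6
   vertex 1.0 1.0 4.0
   vertex 4.2 3.2 5.0
  endloop
 endfacet
 facet normal -0.345 0.431 0.834
  outer loop
   vertex 1.0 3.4 3.6
   vertex 2.0 4.2 3.6
   vertex 0.8 4.4 3.0
  endloop
 endfacet
 facet normal -0.340 0.425 0.839
  outer loop
   vertex 1.0 3.4 3.6
   vertex 4.2 3.2 5.0
   vertex 2.0 4.2 3.6
  endloop
 endfacet
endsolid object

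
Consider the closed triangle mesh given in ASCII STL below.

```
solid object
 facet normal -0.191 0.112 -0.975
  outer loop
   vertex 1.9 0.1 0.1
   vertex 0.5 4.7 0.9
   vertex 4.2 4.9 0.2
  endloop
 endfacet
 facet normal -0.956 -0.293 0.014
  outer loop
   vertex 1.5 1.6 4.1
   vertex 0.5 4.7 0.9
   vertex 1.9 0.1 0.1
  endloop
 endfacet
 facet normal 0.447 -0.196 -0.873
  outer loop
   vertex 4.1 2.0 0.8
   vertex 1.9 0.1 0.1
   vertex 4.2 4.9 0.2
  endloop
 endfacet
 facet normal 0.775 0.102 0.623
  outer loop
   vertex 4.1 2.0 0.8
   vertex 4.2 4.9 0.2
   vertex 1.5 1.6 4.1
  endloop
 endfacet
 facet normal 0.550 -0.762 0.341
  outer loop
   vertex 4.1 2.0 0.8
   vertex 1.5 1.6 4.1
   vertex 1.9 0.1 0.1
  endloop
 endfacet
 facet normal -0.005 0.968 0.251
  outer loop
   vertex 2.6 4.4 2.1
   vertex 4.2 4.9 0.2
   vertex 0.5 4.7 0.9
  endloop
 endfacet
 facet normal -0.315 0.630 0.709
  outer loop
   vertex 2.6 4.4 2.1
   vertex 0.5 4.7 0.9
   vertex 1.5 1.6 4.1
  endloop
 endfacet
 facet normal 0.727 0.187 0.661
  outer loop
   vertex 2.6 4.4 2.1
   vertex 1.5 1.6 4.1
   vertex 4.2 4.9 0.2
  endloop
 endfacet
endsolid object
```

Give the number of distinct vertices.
6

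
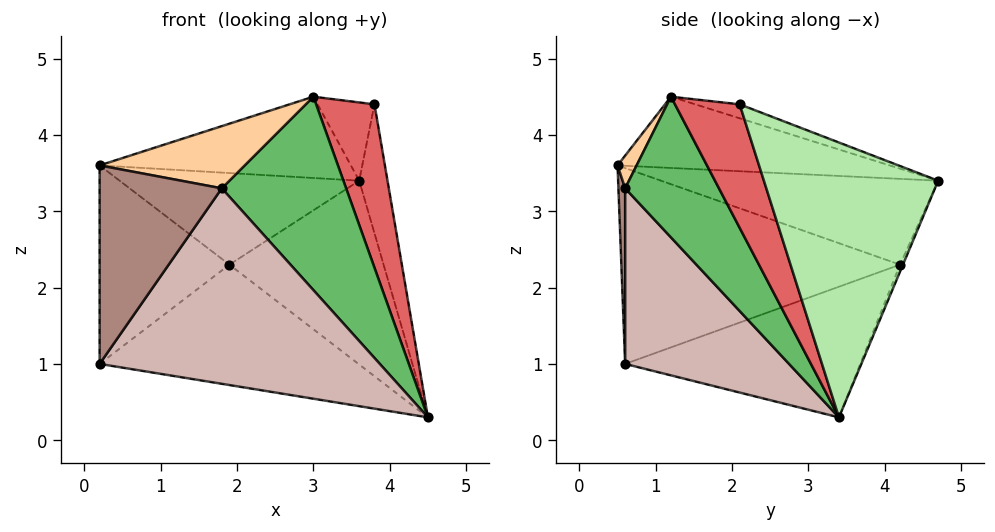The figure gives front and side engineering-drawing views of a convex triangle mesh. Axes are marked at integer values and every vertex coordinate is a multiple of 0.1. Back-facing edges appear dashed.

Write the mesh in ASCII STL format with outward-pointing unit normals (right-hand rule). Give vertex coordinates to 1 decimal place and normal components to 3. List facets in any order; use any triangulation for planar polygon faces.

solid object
 facet normal -0.363 0.335 0.869
  outer loop
   vertex 3.0 1.2 4.5
   vertex 3.6 4.7 3.4
   vertex 0.2 0.5 3.6
  endloop
 endfacet
 facet normal -0.570 0.493 0.657
  outer loop
   vertex 1.9 4.2 2.3
   vertex 0.2 0.5 3.6
   vertex 3.6 4.7 3.4
  endloop
 endfacet
 facet normal -0.018 0.920 -0.391
  outer loop
   vertex 1.9 4.2 2.3
   vertex 3.6 4.7 3.4
   vertex 4.5 3.4 0.3
  endloop
 endfacet
 facet normal 0.123 -0.931 0.343
  outer loop
   vertex 1.8 0.6 3.3
   vertex 3.0 1.2 4.5
   vertex 0.2 0.5 3.6
  endloop
 endfacet
 facet normal 0.590 -0.782 -0.199
  outer loop
   vertex 1.8 0.6 3.3
   vertex 4.5 3.4 0.3
   vertex 3.0 1.2 4.5
  endloop
 endfacet
 facet normal 0.964 0.157 0.214
  outer loop
   vertex 3.8 2.1 4.4
   vertex 4.5 3.4 0.3
   vertex 3.6 4.7 3.4
  endloop
 endfacet
 facet normal 0.740 -0.667 -0.085
  outer loop
   vertex 3.8 2.1 4.4
   vertex 3.0 1.2 4.5
   vertex 4.5 3.4 0.3
  endloop
 endfacet
 facet normal -0.257 0.330 0.908
  outer loop
   vertex 3.8 2.1 4.4
   vertex 3.6 4.7 3.4
   vertex 3.0 1.2 4.5
  endloop
 endfacet
 facet normal -0.906 0.422 0.016
  outer loop
   vertex 0.2 0.6 1.0
   vertex 0.2 0.5 3.6
   vertex 1.9 4.2 2.3
  endloop
 endfacet
 facet normal -0.437 0.481 -0.760
  outer loop
   vertex 0.2 0.6 1.0
   vertex 1.9 4.2 2.3
   vertex 4.5 3.4 0.3
  endloop
 endfacet
 facet normal 0.055 -0.998 -0.038
  outer loop
   vertex 0.2 0.6 1.0
   vertex 1.8 0.6 3.3
   vertex 0.2 0.5 3.6
  endloop
 endfacet
 facet normal 0.476 -0.814 -0.331
  outer loop
   vertex 0.2 0.6 1.0
   vertex 4.5 3.4 0.3
   vertex 1.8 0.6 3.3
  endloop
 endfacet
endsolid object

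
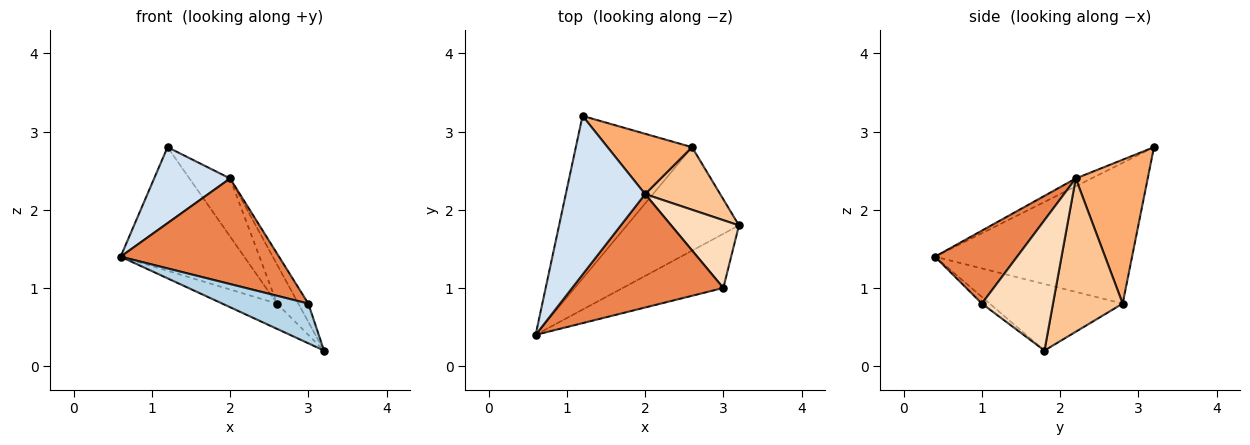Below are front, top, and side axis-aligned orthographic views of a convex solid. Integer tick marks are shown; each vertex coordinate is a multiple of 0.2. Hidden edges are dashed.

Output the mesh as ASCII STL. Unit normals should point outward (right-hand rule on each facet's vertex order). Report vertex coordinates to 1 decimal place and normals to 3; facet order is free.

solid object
 facet normal -0.499 0.206 -0.842
  outer loop
   vertex 2.6 2.8 0.8
   vertex 3.2 1.8 0.2
   vertex 0.6 0.4 1.4
  endloop
 endfacet
 facet normal -0.694 0.435 -0.573
  outer loop
   vertex 2.6 2.8 0.8
   vertex 0.6 0.4 1.4
   vertex 1.2 3.2 2.8
  endloop
 endfacet
 facet normal -0.054 -0.591 -0.805
  outer loop
   vertex 3.0 1.0 0.8
   vertex 0.6 0.4 1.4
   vertex 3.2 1.8 0.2
  endloop
 endfacet
 facet normal -0.089 -0.430 0.898
  outer loop
   vertex 2.0 2.2 2.4
   vertex 1.2 3.2 2.8
   vertex 0.6 0.4 1.4
  endloop
 endfacet
 facet normal 0.333 -0.642 0.690
  outer loop
   vertex 2.0 2.2 2.4
   vertex 0.6 0.4 1.4
   vertex 3.0 1.0 0.8
  endloop
 endfacet
 facet normal 0.775 0.438 0.455
  outer loop
   vertex 2.0 2.2 2.4
   vertex 2.6 2.8 0.8
   vertex 1.2 3.2 2.8
  endloop
 endfacet
 facet normal 0.866 0.265 0.424
  outer loop
   vertex 2.0 2.2 2.4
   vertex 3.2 1.8 0.2
   vertex 2.6 2.8 0.8
  endloop
 endfacet
 facet normal 0.880 0.123 0.458
  outer loop
   vertex 2.0 2.2 2.4
   vertex 3.0 1.0 0.8
   vertex 3.2 1.8 0.2
  endloop
 endfacet
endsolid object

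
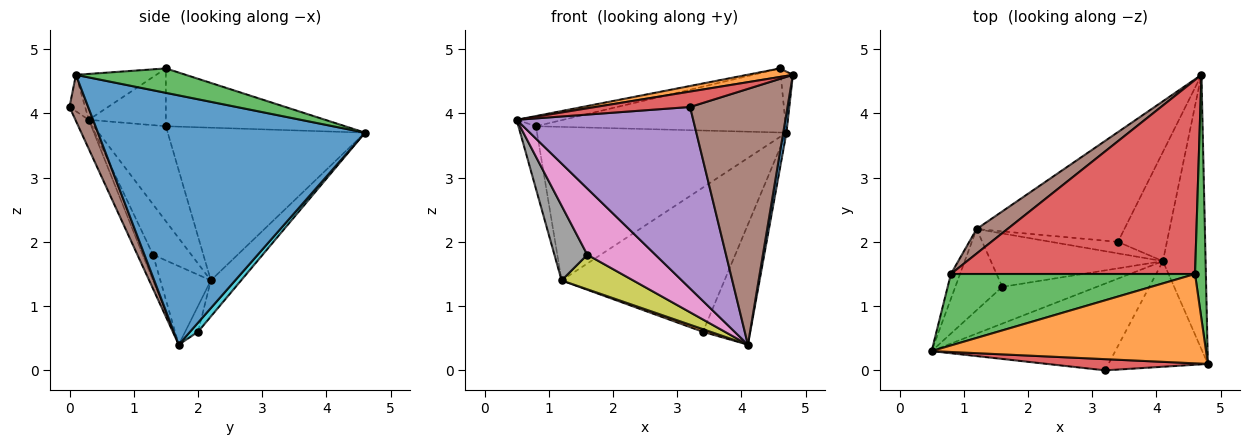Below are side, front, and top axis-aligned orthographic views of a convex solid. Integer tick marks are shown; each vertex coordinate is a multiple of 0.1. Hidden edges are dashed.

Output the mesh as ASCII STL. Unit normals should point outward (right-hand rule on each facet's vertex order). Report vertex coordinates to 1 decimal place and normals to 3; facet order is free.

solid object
 facet normal 0.986 -0.012 -0.169
  outer loop
   vertex 4.1 1.7 0.4
   vertex 4.7 4.6 3.7
   vertex 4.8 0.1 4.6
  endloop
 endfacet
 facet normal -0.164 -0.094 0.982
  outer loop
   vertex 4.6 1.5 4.7
   vertex 0.5 0.3 3.9
   vertex 4.8 0.1 4.6
  endloop
 endfacet
 facet normal 0.909 0.101 0.404
  outer loop
   vertex 4.6 1.5 4.7
   vertex 4.8 0.1 4.6
   vertex 4.7 4.6 3.7
  endloop
 endfacet
 facet normal -0.132 -0.801 0.583
  outer loop
   vertex 3.2 0.0 4.1
   vertex 4.8 0.1 4.6
   vertex 0.5 0.3 3.9
  endloop
 endfacet
 facet normal -0.068 -0.900 -0.430
  outer loop
   vertex 3.2 0.0 4.1
   vertex 0.5 0.3 3.9
   vertex 4.1 1.7 0.4
  endloop
 endfacet
 facet normal 0.174 -0.910 -0.376
  outer loop
   vertex 3.2 0.0 4.1
   vertex 4.1 1.7 0.4
   vertex 4.8 0.1 4.6
  endloop
 endfacet
 facet normal -0.131 -0.867 -0.481
  outer loop
   vertex 1.6 1.3 1.8
   vertex 4.1 1.7 0.4
   vertex 0.5 0.3 3.9
  endloop
 endfacet
 facet normal -0.619 -0.532 -0.578
  outer loop
   vertex 1.6 1.3 1.8
   vertex 0.5 0.3 3.9
   vertex 1.2 2.2 1.4
  endloop
 endfacet
 facet normal -0.358 -0.507 -0.784
  outer loop
   vertex 1.6 1.3 1.8
   vertex 1.2 2.2 1.4
   vertex 4.1 1.7 0.4
  endloop
 endfacet
 facet normal 0.124 0.734 -0.668
  outer loop
   vertex 3.4 2.0 0.6
   vertex 4.7 4.6 3.7
   vertex 4.1 1.7 0.4
  endloop
 endfacet
 facet normal -0.146 0.787 -0.599
  outer loop
   vertex 3.4 2.0 0.6
   vertex 1.2 2.2 1.4
   vertex 4.7 4.6 3.7
  endloop
 endfacet
 facet normal -0.351 -0.211 -0.912
  outer loop
   vertex 3.4 2.0 0.6
   vertex 4.1 1.7 0.4
   vertex 1.2 2.2 1.4
  endloop
 endfacet
 facet normal -0.228 0.137 0.964
  outer loop
   vertex 0.8 1.5 3.8
   vertex 0.5 0.3 3.9
   vertex 4.6 1.5 4.7
  endloop
 endfacet
 facet normal -0.219 0.306 0.926
  outer loop
   vertex 0.8 1.5 3.8
   vertex 4.6 1.5 4.7
   vertex 4.7 4.6 3.7
  endloop
 endfacet
 facet normal -0.968 0.234 -0.093
  outer loop
   vertex 0.8 1.5 3.8
   vertex 1.2 2.2 1.4
   vertex 0.5 0.3 3.9
  endloop
 endfacet
 facet normal -0.615 0.778 0.124
  outer loop
   vertex 0.8 1.5 3.8
   vertex 4.7 4.6 3.7
   vertex 1.2 2.2 1.4
  endloop
 endfacet
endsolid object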